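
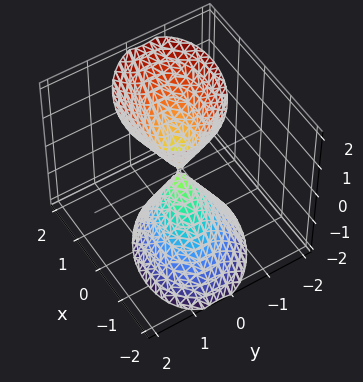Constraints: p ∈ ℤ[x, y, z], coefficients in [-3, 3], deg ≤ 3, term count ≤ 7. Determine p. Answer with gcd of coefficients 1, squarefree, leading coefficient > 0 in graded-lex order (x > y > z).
There are 2 components. Treating them together as one polynomial.
deg p = 2. The shape is more complex than any degree-1 surface.
Observable constraints: it meets the x-axis at x = 0 (among the integer gridlines); one y-axis crossing is at y = 0; it crosses the z-axis at the gridline z = 0.
Fitting integer coefficients to these (and the overall shape) gives p.

2*x^2 + x*y - x*z + 3*y^2 - z^2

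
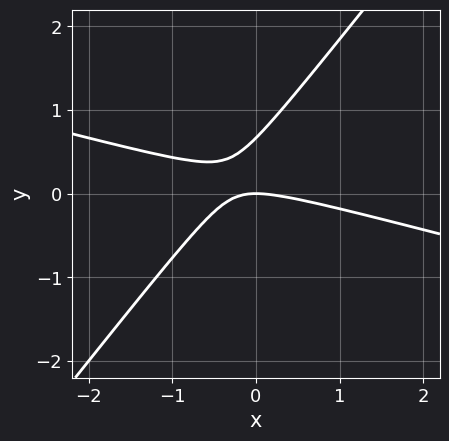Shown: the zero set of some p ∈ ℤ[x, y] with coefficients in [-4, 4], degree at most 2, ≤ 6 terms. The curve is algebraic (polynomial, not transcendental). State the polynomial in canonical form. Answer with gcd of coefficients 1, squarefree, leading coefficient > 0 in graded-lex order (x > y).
x^2 + 3*x*y - 3*y^2 + 2*y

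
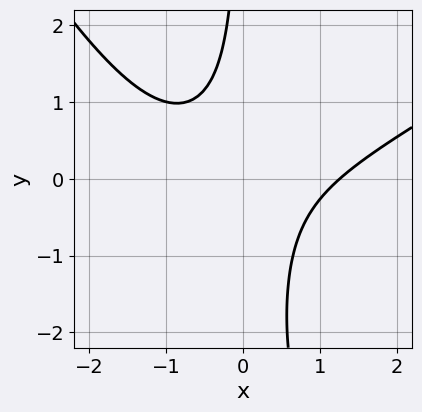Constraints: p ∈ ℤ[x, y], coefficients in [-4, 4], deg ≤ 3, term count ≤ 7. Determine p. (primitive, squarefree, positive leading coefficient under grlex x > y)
Degree: a generic line meets the curve in up to 3 points, so deg p = 3.
Reading off the gridlines: it misses every integer gridline on the y-axis.
Fitting integer coefficients to these (and the overall shape) gives p.

x^3 - x^2*y - x*y^2 - 3*x*y - 2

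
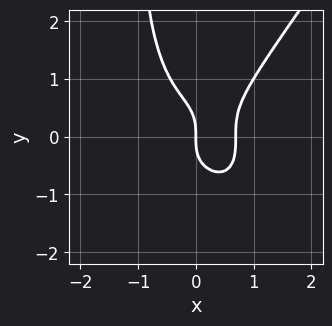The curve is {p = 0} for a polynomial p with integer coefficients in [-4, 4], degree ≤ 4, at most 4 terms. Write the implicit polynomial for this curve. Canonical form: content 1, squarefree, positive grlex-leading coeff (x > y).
3*x^4 - x*y^3 - y^3 - x

First, degree: the shape is more complex than any degree-3 curve, so deg p = 4.
Next, checking where it meets the axes: one x-axis crossing is at x = 0; it crosses the y-axis at the gridline y = 0.
Finally, assembling these constraints gives the stated polynomial.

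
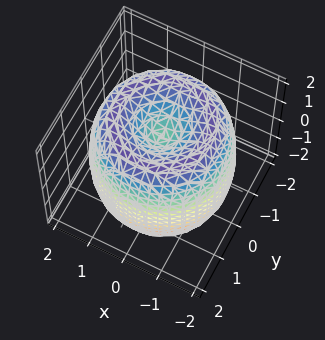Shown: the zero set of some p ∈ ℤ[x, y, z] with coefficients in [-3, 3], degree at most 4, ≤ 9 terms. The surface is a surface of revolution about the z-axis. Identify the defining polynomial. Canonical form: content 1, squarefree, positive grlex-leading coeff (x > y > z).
First, the degree is 4 — the shape is more complex than any degree-3 surface.
Next, by symmetry, every cross-section ⟂ z is a circle, so x, y appear only via x² + y².
Then, against the integer gridlines: the z-axis gridline crossings are at z ∈ {-1, 1}; a circular section at z = 0 has radius between 1 and 2.
Finally, putting this together gives p.

x^4 + 2*x^2*y^2 + y^4 - 3*x^2 - 3*y^2 + z^2 - 1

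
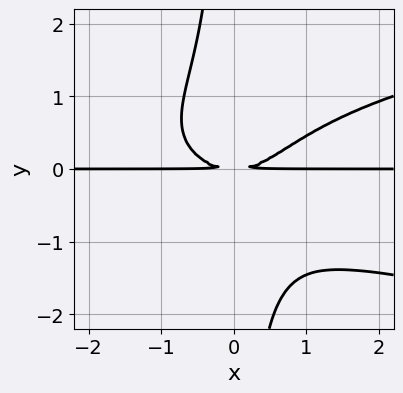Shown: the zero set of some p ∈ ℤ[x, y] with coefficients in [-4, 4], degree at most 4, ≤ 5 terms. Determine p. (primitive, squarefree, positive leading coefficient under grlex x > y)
1. Degree: no degree-3 curve has this shape, so deg p = 4.
2. Reading off the gridlines: every point of the x-axis in the box is on the curve.
3. Putting this together gives p.

3*x*y^3 - 2*x^2*y + 3*y^2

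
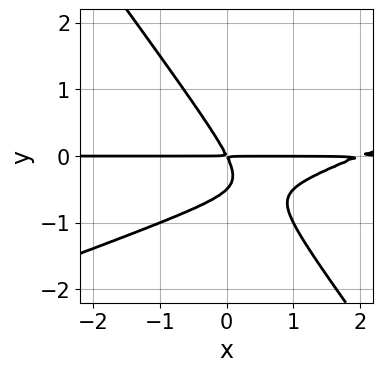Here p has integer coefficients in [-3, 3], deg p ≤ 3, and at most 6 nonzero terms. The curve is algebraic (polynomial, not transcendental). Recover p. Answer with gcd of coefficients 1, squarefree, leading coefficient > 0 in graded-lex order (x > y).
x^2*y - 2*x*y^2 - 2*y^3 - 2*x*y - y^2

deg p = 3.
Checking where it meets the axes: every point of the x-axis in the box is on the curve.
Assembling these constraints gives the stated polynomial.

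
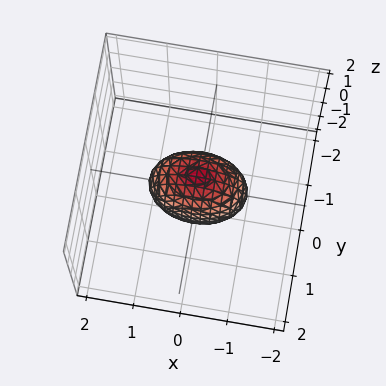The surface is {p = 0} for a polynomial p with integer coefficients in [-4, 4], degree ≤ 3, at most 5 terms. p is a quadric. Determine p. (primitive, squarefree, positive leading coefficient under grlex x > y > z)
x^2 + 2*y^2 + z^2 - 1

1. The degree is 2 — a closed, bounded, convex surface; a quadric.
2. Symmetries: it's symmetric under z → −z, forcing even powers of z; mirror symmetry x ↦ −x ⇒ only even powers of x; mirror symmetry y ↦ −y ⇒ only even powers of y.
3. From the axis intercepts and sections: the x-axis gridline crossings are at x ∈ {-1, 1}; among the integer gridlines, it crosses the z-axis at z ∈ {-1, 1}.
4. These observations pin down the coefficients.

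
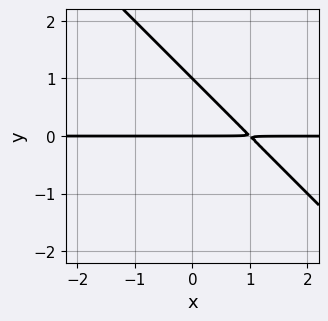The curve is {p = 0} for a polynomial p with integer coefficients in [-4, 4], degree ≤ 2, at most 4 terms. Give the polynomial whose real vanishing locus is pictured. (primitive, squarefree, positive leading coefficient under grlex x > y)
x*y + y^2 - y

(a) Degree: no degree-1 curve has this shape, so deg p = 2.
(b) Checking where it meets the axes: every point of the x-axis in the box is on the curve; the y-axis gridline crossings are at y ∈ {0, 1}.
(c) Assembling these constraints gives the stated polynomial.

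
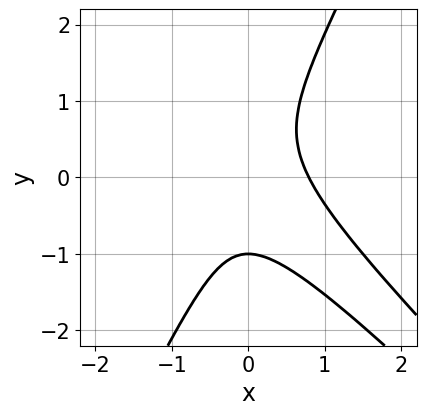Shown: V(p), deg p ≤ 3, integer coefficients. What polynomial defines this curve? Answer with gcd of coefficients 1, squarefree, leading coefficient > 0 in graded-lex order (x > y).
First, the degree is 3 — no degree-2 curve has this shape.
Then, reading off the gridlines: one y-axis crossing is at y = -1.
Finally, together with the visible shape, these determine p as stated.

2*x^3 + 3*x^2*y - y^3 - 1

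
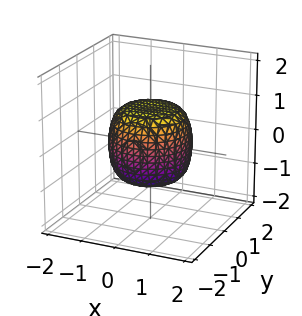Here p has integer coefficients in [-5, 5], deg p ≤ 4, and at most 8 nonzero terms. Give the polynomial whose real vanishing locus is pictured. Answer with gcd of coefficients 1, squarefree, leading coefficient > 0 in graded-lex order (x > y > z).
2*x^4 + 4*x^2*y^2 + 2*y^4 - x^2 - y^2 + 2*z^2 - 2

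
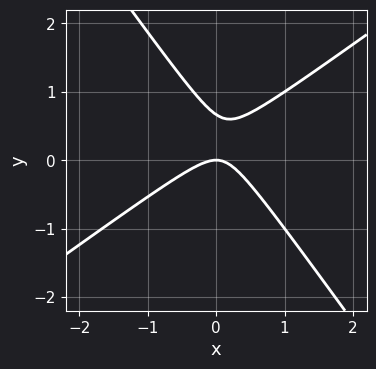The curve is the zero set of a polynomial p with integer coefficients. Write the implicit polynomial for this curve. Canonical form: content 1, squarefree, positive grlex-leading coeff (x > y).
3*x^2 - 2*x*y - 3*y^2 + 2*y

(a) The degree is 2 — no degree-1 curve has this shape.
(b) Observable constraints: it crosses the x-axis at the gridline x = 0; it meets the y-axis at y = 0 (among the integer gridlines).
(c) Solving for integer coefficients yields p as stated.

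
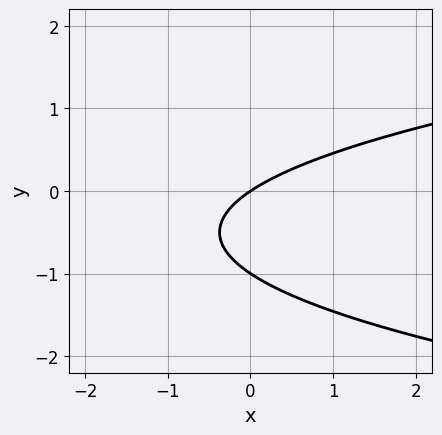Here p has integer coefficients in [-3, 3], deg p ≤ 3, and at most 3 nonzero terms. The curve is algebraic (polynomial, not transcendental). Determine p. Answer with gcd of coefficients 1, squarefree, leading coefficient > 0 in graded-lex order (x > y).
(a) The degree is 2 — a generic line meets the curve in up to 2 points.
(b) Checking where it meets the axes: it meets the x-axis at x = 0 (among the integer gridlines); the y-axis gridline crossings are at y ∈ {-1, 0}.
(c) Matching integer coefficients to the picture gives p.

3*y^2 - 2*x + 3*y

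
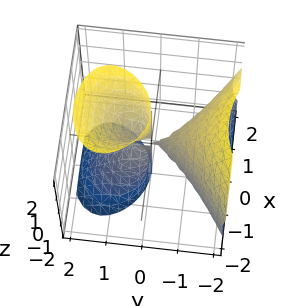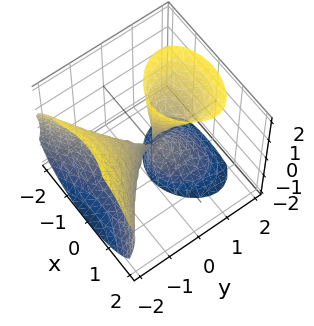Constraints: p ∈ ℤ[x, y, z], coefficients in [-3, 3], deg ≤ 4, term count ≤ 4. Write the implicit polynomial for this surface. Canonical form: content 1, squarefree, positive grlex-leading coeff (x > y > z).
y^3 - y*z^2 + 2*x^2

First, I count 3 distinct pieces. They look like related sheets of one shape, so recover p as a whole.
Then, degree: no degree-2 surface has this shape, so deg p = 3.
Next, against the integer gridlines: it crosses the y-axis at the gridline y = 0; one x-axis crossing is at x = 0.
Finally, assembling these constraints gives the stated polynomial. Check: (0, 0, -2) on the z-axis lies on the surface, and p(0, 0, -2) = 0. ✓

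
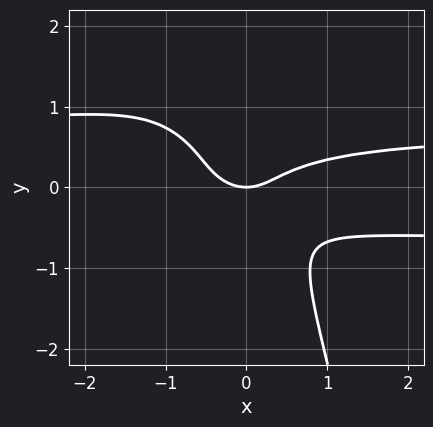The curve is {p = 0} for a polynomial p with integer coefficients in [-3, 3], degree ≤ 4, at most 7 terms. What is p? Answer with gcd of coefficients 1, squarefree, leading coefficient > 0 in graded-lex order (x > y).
deg p = 4. The shape is more complex than any degree-3 curve.
Checking where it meets the axes: it meets the x-axis at x = 0 (among the integer gridlines); one y-axis crossing is at y = 0.
Solving for integer coefficients yields p as stated.

2*x^2*y^2 + 3*x*y^2 + 2*y^3 - x^2 + y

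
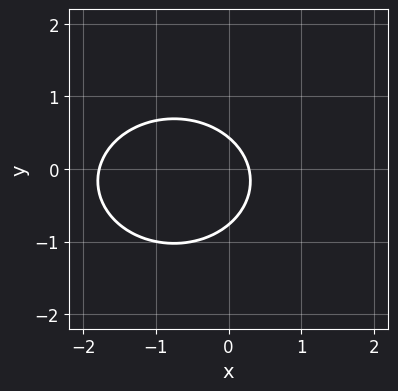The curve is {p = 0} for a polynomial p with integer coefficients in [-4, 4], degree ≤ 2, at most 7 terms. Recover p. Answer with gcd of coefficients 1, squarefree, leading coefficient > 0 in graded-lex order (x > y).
2*x^2 + 3*y^2 + 3*x + y - 1

First, degree: a generic line meets the curve in up to 2 points, so deg p = 2.
Finally, the integer polynomial consistent with all of this is the stated p.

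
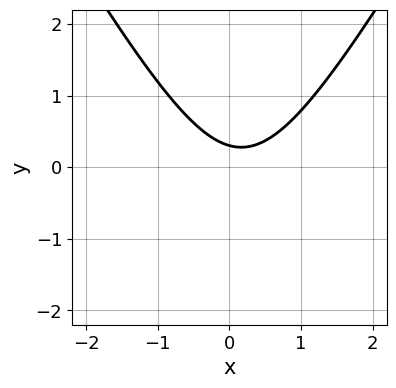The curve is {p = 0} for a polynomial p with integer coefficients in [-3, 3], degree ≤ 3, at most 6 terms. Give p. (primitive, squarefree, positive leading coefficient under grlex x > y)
3*x^2 - y^2 - x - 3*y + 1

The degree is 2 — a generic line meets the curve in up to 2 points.
Reading off the gridlines: the curve avoids every integer x-axis point in the box.
Matching integer coefficients to the picture gives p.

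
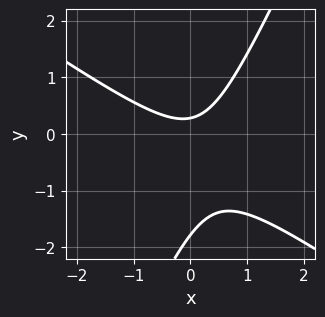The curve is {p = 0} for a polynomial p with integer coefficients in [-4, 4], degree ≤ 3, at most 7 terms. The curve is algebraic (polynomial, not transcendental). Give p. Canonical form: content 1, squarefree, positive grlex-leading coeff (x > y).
1. Degree: the shape is more complex than any degree-1 curve, so deg p = 2.
2. Reading off the gridlines: it misses every integer gridline on the x-axis.
3. Together with the visible shape, these determine p as stated.

3*x^2 + 3*x*y - 2*y^2 - 3*y + 1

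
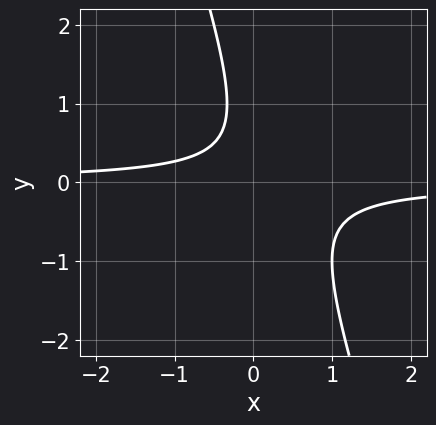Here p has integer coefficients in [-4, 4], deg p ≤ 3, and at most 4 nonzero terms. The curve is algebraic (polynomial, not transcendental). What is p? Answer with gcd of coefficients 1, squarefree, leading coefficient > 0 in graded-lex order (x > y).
3*x*y + y^2 - y + 1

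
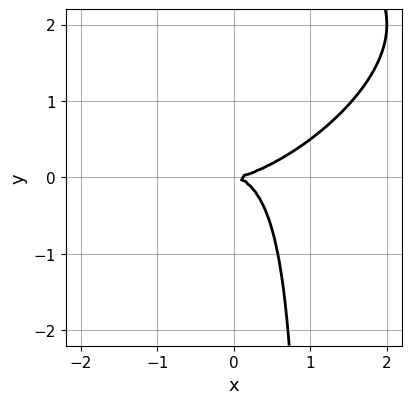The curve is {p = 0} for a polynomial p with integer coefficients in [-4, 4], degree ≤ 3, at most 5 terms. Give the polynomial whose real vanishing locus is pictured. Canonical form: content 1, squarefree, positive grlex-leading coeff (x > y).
The degree is 3 — a generic line meets the curve in up to 3 points.
Observable constraints: it meets the x-axis at x = 0 (among the integer gridlines); one y-axis crossing is at y = 0.
Together with the visible shape, these determine p as stated.

x^3 - 2*x^2*y + 2*x*y^2 - 2*y^2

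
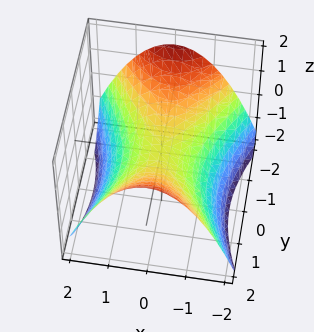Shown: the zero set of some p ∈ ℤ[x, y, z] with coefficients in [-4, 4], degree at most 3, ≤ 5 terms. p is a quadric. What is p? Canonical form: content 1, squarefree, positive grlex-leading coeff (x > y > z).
2*x^2 - y^2 + 3*z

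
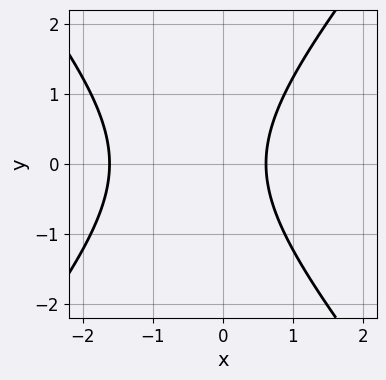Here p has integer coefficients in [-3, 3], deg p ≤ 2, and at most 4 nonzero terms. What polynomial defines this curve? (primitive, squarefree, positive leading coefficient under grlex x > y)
3*x^2 - 2*y^2 + 3*x - 3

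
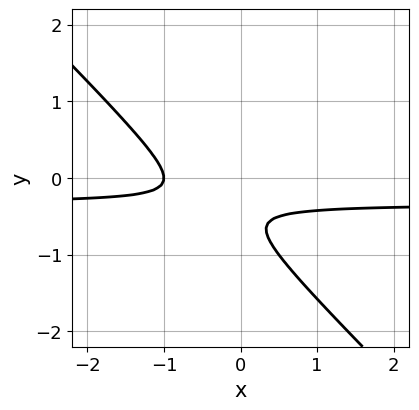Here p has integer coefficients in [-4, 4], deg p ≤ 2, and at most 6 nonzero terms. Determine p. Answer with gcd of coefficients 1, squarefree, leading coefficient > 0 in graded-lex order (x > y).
3*x*y + 3*y^2 + x + 3*y + 1

First, the degree is 2 — no degree-1 curve has this shape.
Then, observable constraints: it meets the x-axis at x = -1 (among the integer gridlines); it misses every integer gridline on the y-axis.
Finally, matching integer coefficients to the picture gives p.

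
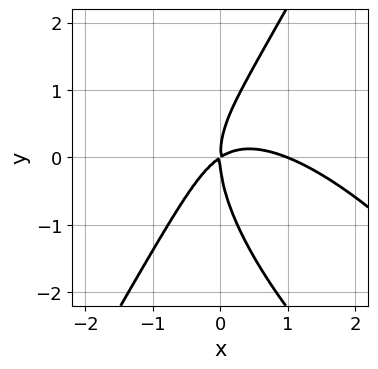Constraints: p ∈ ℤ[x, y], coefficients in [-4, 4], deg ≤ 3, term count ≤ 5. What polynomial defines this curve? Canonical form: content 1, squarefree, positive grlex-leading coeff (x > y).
2*x^3 + 2*x^2*y - y^3 - 2*x^2 + 3*x*y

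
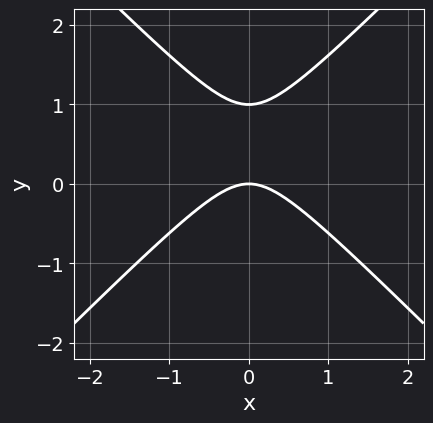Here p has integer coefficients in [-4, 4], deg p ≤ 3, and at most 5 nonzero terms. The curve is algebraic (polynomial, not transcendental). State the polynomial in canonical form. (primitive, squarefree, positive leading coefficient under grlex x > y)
x^2 - y^2 + y

deg p = 2. No degree-1 curve has this shape.
Symmetries: the x ↦ −x reflection is a symmetry, so x appears only in even powers.
Against the integer gridlines: the y-axis gridline crossings are at y ∈ {0, 1}; it meets the x-axis at x = 0 (among the integer gridlines).
Fitting integer coefficients to these (and the overall shape) gives p.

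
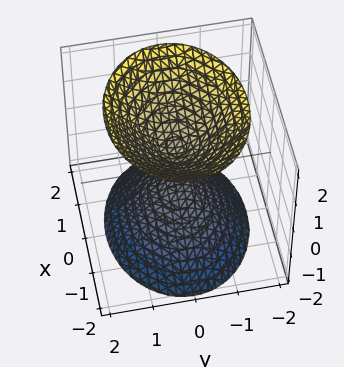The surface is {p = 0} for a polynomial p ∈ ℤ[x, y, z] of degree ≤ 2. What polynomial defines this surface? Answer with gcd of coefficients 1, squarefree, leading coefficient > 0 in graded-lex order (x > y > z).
2*x^2 + 3*y^2 - 2*z^2 + 1

The picture has 2 separate pieces.
deg p = 2.
Symmetries: mirror symmetry x ↦ −x ⇒ only even powers of x; mirror symmetry y ↦ −y ⇒ only even powers of y; it's symmetric under z → −z, forcing even powers of z.
Checking where it meets the axes: it misses every integer gridline on the y-axis; it misses every integer gridline on the x-axis.
Fitting integer coefficients to these (and the overall shape) gives p.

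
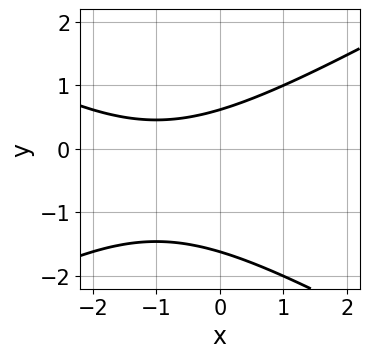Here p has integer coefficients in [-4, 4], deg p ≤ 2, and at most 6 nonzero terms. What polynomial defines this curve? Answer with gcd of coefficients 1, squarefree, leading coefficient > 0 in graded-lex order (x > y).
1. deg p = 2.
2. Checking where it meets the axes: no x-intercept at any integer in the box.
3. Solving for integer coefficients yields p as stated.

x^2 - 3*y^2 + 2*x - 3*y + 3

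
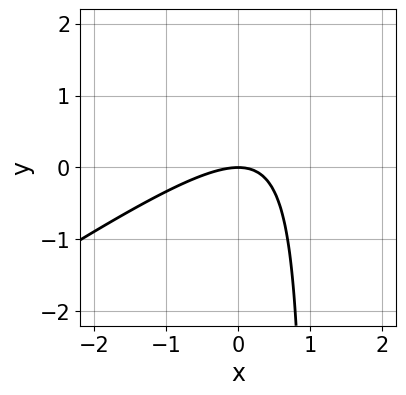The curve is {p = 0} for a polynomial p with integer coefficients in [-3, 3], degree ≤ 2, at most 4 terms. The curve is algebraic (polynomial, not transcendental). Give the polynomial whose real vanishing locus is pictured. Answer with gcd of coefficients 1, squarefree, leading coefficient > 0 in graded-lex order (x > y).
1. Degree: the shape is more complex than any degree-1 curve, so deg p = 2.
2. Checking where it meets the axes: it crosses the y-axis at the gridline y = 0; it crosses the x-axis at the gridline x = 0.
3. Solving for integer coefficients yields p as stated.

2*x^2 - 3*x*y + 3*y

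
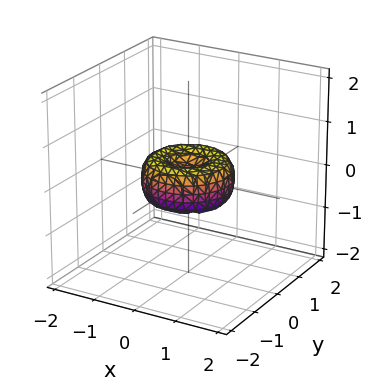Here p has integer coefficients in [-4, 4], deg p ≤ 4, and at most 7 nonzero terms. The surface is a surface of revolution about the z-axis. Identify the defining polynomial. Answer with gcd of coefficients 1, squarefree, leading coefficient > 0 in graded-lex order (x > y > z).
x^4 + 2*x^2*y^2 + y^4 - x^2 - y^2 + z^2

First, degree: the shape is more complex than any degree-3 surface, so deg p = 4.
Next, symmetry: the surface is invariant under rotation about z: p = q(x² + y², z).
Then, from the axis intercepts and sections: a circular section at z = 0 has radius exactly 1; the x-axis gridline crossings are at x ∈ {-1, 0, 1}.
Finally, putting this together gives p. Check: (0, -1, 0) on the y-axis lies on the surface, and p(0, -1, 0) = 0. ✓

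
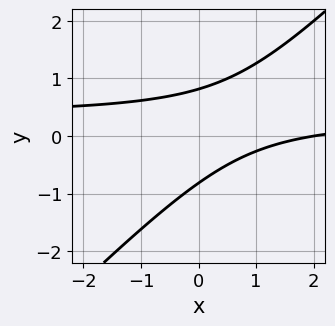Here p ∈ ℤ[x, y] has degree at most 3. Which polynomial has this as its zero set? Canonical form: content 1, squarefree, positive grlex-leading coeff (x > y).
The degree is 2 — a generic line meets the curve in up to 2 points.
Observable constraints: one x-axis crossing is at x = 2.
The integer polynomial consistent with all of this is the stated p.

3*x*y - 3*y^2 - x + 2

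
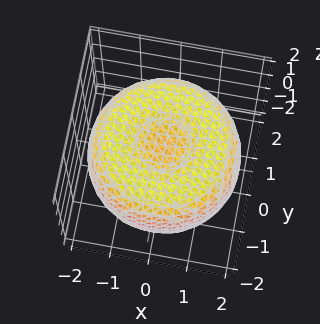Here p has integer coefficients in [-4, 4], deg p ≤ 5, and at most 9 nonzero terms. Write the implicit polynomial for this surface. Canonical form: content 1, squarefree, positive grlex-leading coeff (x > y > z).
(a) deg p = 4. The shape is more complex than any degree-3 surface.
(b) By symmetry, every cross-section ⟂ z is a circle, so x, y appear only via x² + y².
(c) Observable constraints: a circular section at z = -1 has radius between 0 and 1.
(d) Fitting integer coefficients to these (and the overall shape) gives p.

x^4 + 2*x^2*y^2 + y^4 - 3*x^2 - 3*y^2 + 3*z^2 - 2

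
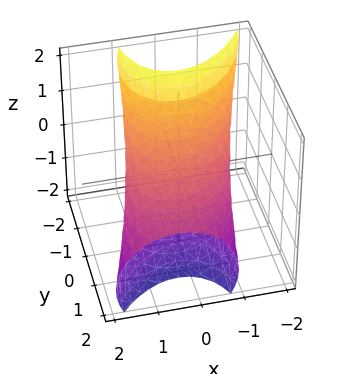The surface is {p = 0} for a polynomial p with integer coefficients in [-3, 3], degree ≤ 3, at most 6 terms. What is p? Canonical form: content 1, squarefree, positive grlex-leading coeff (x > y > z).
2*x^2 - x*y + y^2 + 3*y*z + 2*z^2 - 3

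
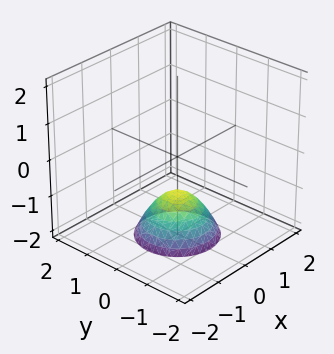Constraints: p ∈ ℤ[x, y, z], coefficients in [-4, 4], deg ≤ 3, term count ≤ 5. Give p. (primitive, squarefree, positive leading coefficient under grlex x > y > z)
x^2 + y^2 + z + 1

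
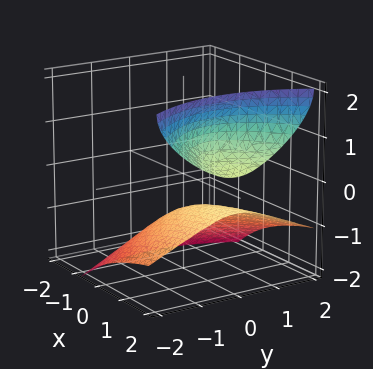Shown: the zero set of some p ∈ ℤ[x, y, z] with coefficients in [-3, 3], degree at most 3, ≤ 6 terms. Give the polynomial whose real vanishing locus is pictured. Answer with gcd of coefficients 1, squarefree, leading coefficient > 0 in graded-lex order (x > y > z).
There are 2 components.
The degree is 3 — no degree-2 surface has this shape.
Reading off the gridlines: the surface avoids every integer y-axis point in the box; no x-intercept at any integer in the box.
The integer polynomial consistent with all of this is the stated p.

3*x*z^2 - 2*z^3 - 2*y^2 - 1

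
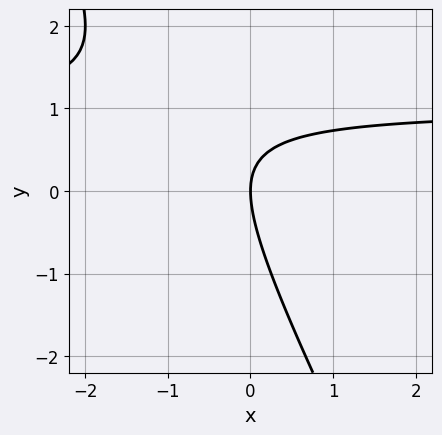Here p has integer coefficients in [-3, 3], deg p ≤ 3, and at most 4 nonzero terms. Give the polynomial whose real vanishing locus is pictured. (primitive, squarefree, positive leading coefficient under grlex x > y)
2*x*y + y^2 - 2*x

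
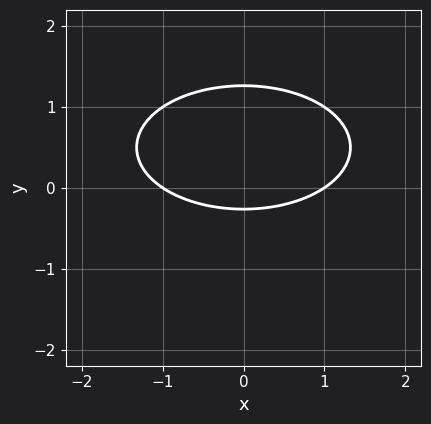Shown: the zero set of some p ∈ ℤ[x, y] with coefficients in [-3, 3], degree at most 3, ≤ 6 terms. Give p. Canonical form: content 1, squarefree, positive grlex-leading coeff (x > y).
Degree: a generic line meets the curve in up to 2 points, so deg p = 2.
Symmetries: the x ↦ −x reflection is a symmetry, so x appears only in even powers.
Checking where it meets the axes: the x-axis gridline crossings are at x ∈ {-1, 1}.
Fitting integer coefficients to these (and the overall shape) gives p.

x^2 + 3*y^2 - 3*y - 1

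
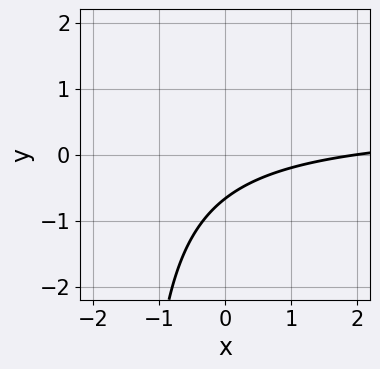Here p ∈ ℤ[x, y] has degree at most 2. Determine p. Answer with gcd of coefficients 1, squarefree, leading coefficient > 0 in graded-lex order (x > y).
2*x*y - x + 3*y + 2

The degree is 2 — no degree-1 curve has this shape.
From the visible intercepts: it crosses the x-axis at the gridline x = 2.
These observations pin down the coefficients.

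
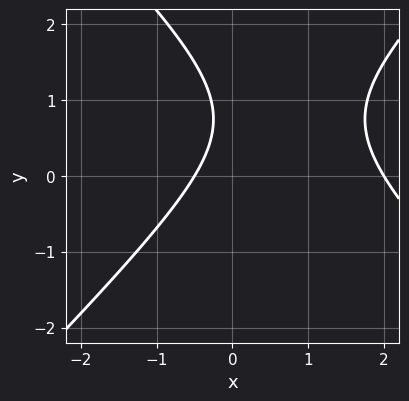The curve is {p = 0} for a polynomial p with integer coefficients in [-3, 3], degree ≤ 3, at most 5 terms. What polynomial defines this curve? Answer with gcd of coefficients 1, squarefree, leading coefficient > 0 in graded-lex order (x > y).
2*x^2 - 2*y^2 - 3*x + 3*y - 2

(a) deg p = 2. The shape is more complex than any degree-1 curve.
(b) Reading off the gridlines: it crosses the x-axis at the gridline x = 2; no y-intercept at any integer in the box.
(c) Putting this together gives p.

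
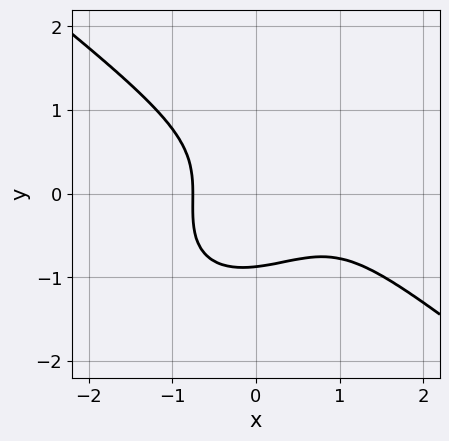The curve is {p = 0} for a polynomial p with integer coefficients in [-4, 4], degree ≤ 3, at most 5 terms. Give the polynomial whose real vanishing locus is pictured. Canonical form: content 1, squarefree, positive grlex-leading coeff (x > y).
(a) deg p = 3. The shape is more complex than any degree-2 curve.
(b) The integer polynomial consistent with all of this is the stated p.

2*x^3 - x*y^2 + 3*y^3 - 2*x^2 + 2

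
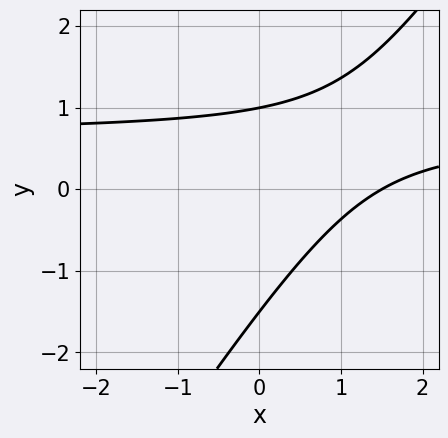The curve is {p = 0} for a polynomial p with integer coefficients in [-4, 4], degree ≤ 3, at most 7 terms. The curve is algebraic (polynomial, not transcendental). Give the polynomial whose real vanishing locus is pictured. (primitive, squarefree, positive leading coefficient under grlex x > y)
1. The degree is 2 — the shape is more complex than any degree-1 curve.
2. From the axis intercepts and sections: one y-axis crossing is at y = 1.
3. These observations pin down the coefficients.

3*x*y - 2*y^2 - 2*x - y + 3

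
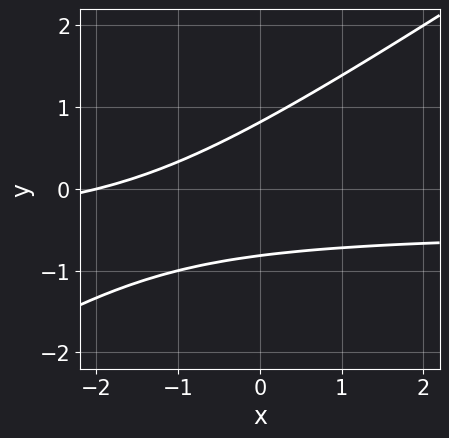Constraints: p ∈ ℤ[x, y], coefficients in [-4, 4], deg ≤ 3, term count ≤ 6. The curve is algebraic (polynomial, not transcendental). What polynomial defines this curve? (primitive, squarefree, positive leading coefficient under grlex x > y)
First, degree: a generic line meets the curve in up to 2 points, so deg p = 2.
Next, reading off the gridlines: it crosses the x-axis at the gridline x = -2.
Finally, fitting integer coefficients to these (and the overall shape) gives p.

2*x*y - 3*y^2 + x + 2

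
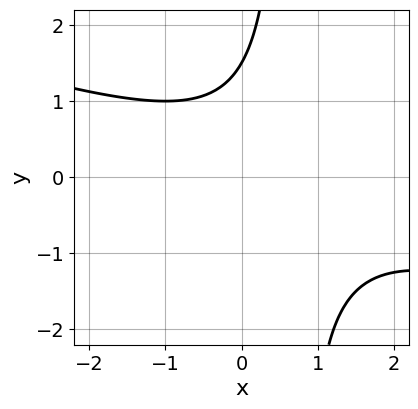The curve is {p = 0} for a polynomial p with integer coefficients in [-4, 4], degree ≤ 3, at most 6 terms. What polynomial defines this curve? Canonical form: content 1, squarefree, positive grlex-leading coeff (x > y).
1. The degree is 2 — no degree-1 curve has this shape.
2. Checking where it meets the axes: no x-intercept at any integer in the box.
3. Matching integer coefficients to the picture gives p.

x^2 + 3*x*y - x - 2*y + 3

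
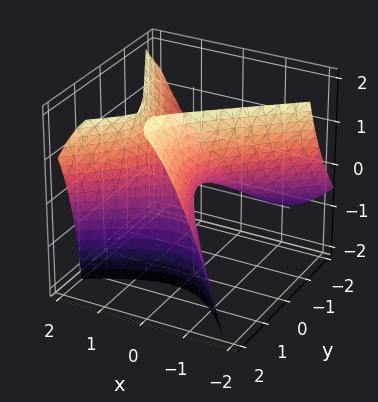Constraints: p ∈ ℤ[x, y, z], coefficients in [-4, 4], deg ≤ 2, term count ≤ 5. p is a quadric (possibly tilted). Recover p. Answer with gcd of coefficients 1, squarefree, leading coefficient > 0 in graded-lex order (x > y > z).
(a) Degree: a generic line meets the surface in up to 2 points, so deg p = 2.
(b) From the visible intercepts: one z-axis crossing is at z = 0; one y-axis crossing is at y = 0; it meets the x-axis at x = 0 (among the integer gridlines).
(c) Fitting integer coefficients to these (and the overall shape) gives p.

3*x^2 - 2*x*y - 2*y^2 + 3*y*z - 2*z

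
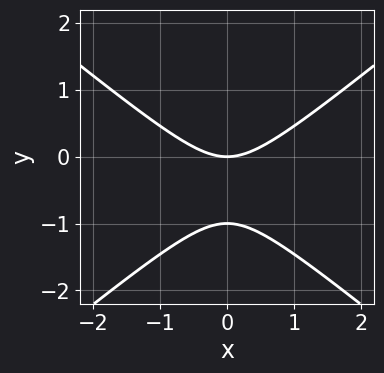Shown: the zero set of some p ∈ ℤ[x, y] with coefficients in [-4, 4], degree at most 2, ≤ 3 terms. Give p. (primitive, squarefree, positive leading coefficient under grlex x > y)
First, the degree is 2 — no degree-1 curve has this shape.
Next, symmetries: mirror symmetry x ↦ −x ⇒ only even powers of x.
Then, from the axis intercepts and sections: among the integer gridlines, it crosses the y-axis at y ∈ {-1, 0}; it meets the x-axis at x = 0 (among the integer gridlines).
Finally, assembling these constraints gives the stated polynomial.

2*x^2 - 3*y^2 - 3*y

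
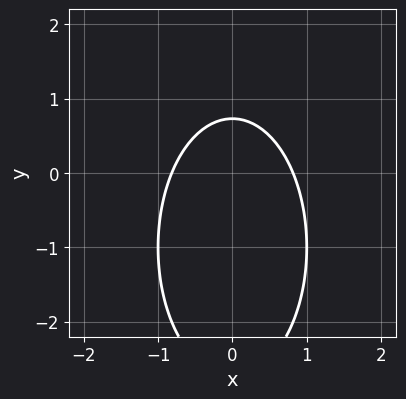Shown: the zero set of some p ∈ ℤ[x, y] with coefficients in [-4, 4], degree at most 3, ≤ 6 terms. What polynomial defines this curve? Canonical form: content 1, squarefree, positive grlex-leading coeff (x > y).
3*x^2 + y^2 + 2*y - 2

1. Degree: a generic line meets the curve in up to 2 points, so deg p = 2.
2. Symmetries: it's symmetric under x → −x, forcing even powers of x.
3. Together with the visible shape, these determine p as stated.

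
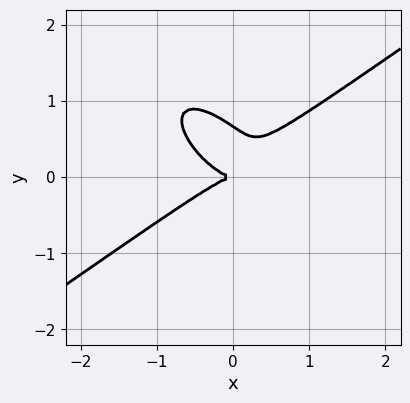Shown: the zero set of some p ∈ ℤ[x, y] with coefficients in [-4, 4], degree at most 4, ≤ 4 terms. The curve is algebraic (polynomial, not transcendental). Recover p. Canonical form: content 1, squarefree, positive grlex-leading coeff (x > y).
(a) The degree is 3 — the shape is more complex than any degree-2 curve.
(b) Against the integer gridlines: one y-axis crossing is at y = 0; it crosses the x-axis at the gridline x = 0.
(c) The integer polynomial consistent with all of this is the stated p.

2*x^3 - 2*x*y^2 - 3*y^3 + 2*y^2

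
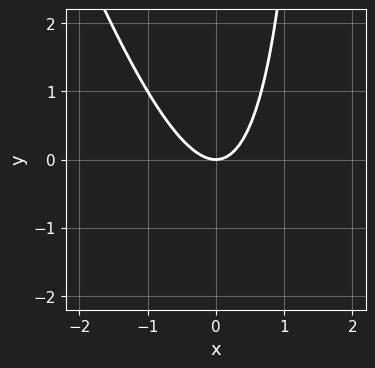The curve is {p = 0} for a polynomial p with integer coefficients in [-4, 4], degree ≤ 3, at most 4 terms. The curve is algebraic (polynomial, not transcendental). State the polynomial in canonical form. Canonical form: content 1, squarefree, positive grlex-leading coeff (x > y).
3*x^2 + x*y - 2*y

1. Degree: the shape is more complex than any degree-1 curve, so deg p = 2.
2. From the axis intercepts and sections: one y-axis crossing is at y = 0; one x-axis crossing is at x = 0.
3. Together with the visible shape, these determine p as stated.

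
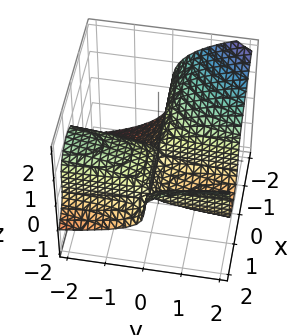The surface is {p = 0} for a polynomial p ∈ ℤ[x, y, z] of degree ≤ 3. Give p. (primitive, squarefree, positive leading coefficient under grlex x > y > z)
First, deg p = 3. No degree-2 surface has this shape.
Then, against the integer gridlines: it crosses the z-axis at the gridline z = 0; every point of the y-axis in the box is on the surface; the visible x-axis segment lies entirely on the surface.
Finally, these observations pin down the coefficients.

2*x^2*y - 3*z^3 - 3*x*y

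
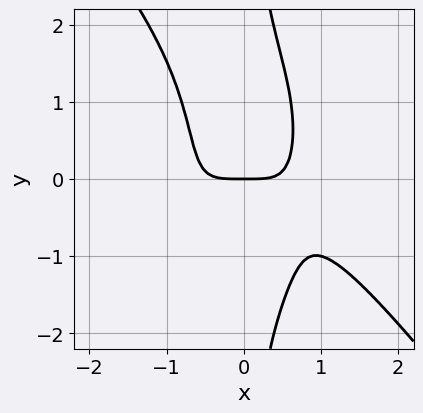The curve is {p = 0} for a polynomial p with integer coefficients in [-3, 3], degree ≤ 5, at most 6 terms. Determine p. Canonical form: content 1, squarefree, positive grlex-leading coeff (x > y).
1. The degree is 4 — a generic line meets the curve in up to 4 points.
2. Against the integer gridlines: one y-axis crossing is at y = 0; it meets the x-axis at x = 0 (among the integer gridlines).
3. Together with the visible shape, these determine p as stated.

2*x^4 + x*y^3 + 3*x^2*y - 2*y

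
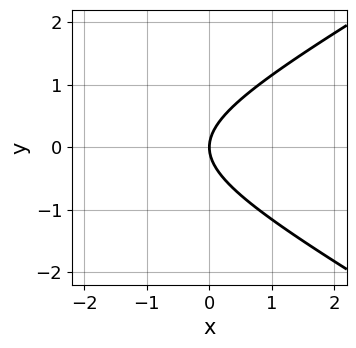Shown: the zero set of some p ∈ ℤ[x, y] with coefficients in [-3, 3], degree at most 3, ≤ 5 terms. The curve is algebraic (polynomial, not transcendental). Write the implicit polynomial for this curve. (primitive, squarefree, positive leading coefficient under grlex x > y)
x^2 - 3*y^2 + 3*x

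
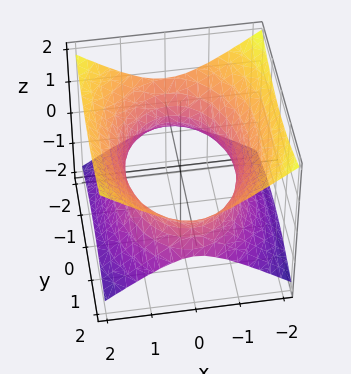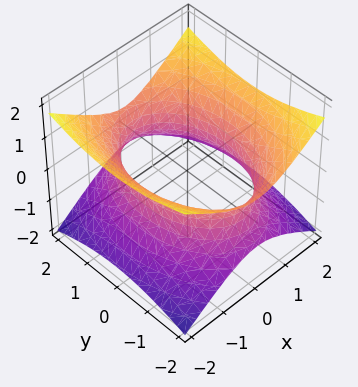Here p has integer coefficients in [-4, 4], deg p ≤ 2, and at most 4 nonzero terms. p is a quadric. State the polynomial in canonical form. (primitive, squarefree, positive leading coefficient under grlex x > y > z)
2*x^2 + y^2 - 3*z^2 - 3

First, deg p = 2. An hourglass — one-sheet hyperboloid; a quadric.
Next, symmetries: the z ↦ −z reflection is a symmetry, so z appears only in even powers; mirror symmetry y ↦ −y ⇒ only even powers of y; it's symmetric under x → −x, forcing even powers of x.
Next, against the integer gridlines: the surface avoids every integer z-axis point in the box.
Finally, putting this together gives p.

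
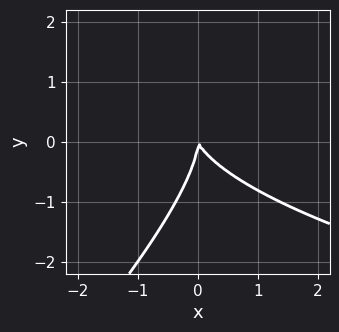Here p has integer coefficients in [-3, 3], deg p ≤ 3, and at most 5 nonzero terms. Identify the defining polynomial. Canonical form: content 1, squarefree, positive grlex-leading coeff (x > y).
x*y^2 - y^3 - 2*x^2 - x*y

(a) Degree: a generic line meets the curve in up to 3 points, so deg p = 3.
(b) From the axis intercepts and sections: it meets the y-axis at y = 0 (among the integer gridlines); one x-axis crossing is at x = 0.
(c) Assembling these constraints gives the stated polynomial.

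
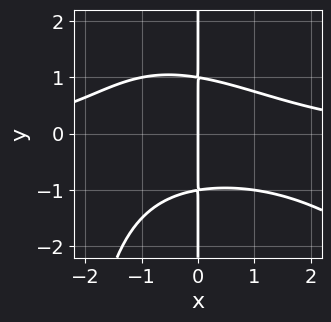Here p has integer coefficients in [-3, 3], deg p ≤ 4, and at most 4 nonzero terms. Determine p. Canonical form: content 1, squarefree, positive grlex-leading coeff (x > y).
x^3*y + x^2*y^2 + 3*x*y^2 - 3*x

deg p = 4. No degree-3 curve has this shape.
Checking where it meets the axes: one x-axis crossing is at x = 0; every point of the y-axis in the box is on the curve.
Solving for integer coefficients yields p as stated.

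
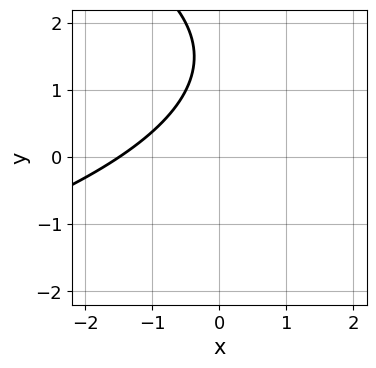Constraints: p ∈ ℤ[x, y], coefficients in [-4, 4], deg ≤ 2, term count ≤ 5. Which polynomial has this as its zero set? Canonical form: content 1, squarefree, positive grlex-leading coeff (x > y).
y^2 + 2*x - 3*y + 3

1. Degree: no degree-1 curve has this shape, so deg p = 2.
2. Against the integer gridlines: it misses every integer gridline on the y-axis.
3. Putting this together gives p.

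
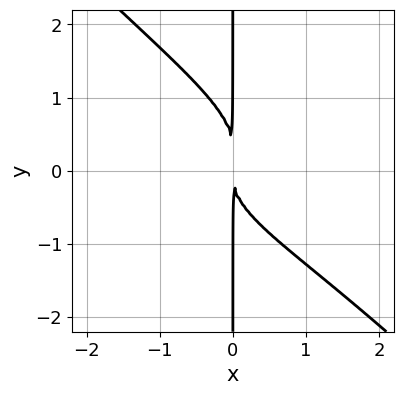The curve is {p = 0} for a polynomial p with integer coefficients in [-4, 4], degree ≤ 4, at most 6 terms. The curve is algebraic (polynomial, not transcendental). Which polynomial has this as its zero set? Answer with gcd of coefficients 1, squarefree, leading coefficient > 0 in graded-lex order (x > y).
First, the degree is 4 — the shape is more complex than any degree-3 curve.
Next, against the integer gridlines: every point of the y-axis in the box is on the curve.
Finally, fitting integer coefficients to these (and the overall shape) gives p.

3*x^2*y^2 + 3*x*y^3 - x*y^2 + 3*x^2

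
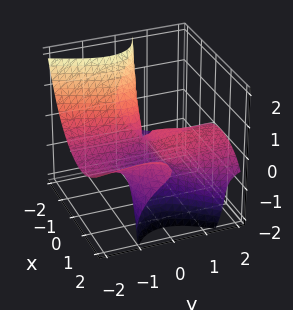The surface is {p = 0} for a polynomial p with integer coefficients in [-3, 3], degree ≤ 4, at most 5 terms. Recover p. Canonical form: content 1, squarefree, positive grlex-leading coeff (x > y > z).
deg p = 3. A generic line meets the surface in up to 3 points.
Reading off the gridlines: the visible x-axis segment lies entirely on the surface; it crosses the z-axis at the gridline z = 0; every point of the y-axis in the box is on the surface.
Fitting integer coefficients to these (and the overall shape) gives p.

2*x^2*y + 3*x*z^2 + 3*y^2*z + 2*z^3 - 3*x*y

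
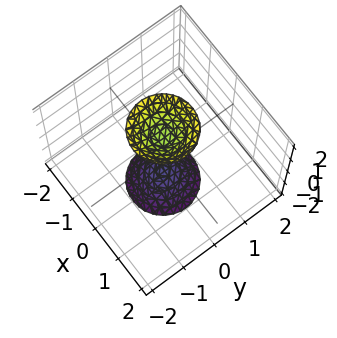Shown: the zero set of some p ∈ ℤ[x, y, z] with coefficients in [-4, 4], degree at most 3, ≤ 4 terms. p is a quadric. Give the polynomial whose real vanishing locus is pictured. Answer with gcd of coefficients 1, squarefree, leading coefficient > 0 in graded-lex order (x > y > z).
3*x^2 + 3*y^2 - z^2 + 2

There are 2 components.
The degree is 2 — two sheets facing apart; a quadric.
Symmetries: it's symmetric under z → −z, forcing even powers of z; rotational symmetry about the z-axis ⇒ p depends on x, y only through x² + y².
Reading off the gridlines: no y-intercept at any integer in the box; no x-intercept at any integer in the box; a circular section at z = 2 has radius between 0 and 1.
Putting this together gives p.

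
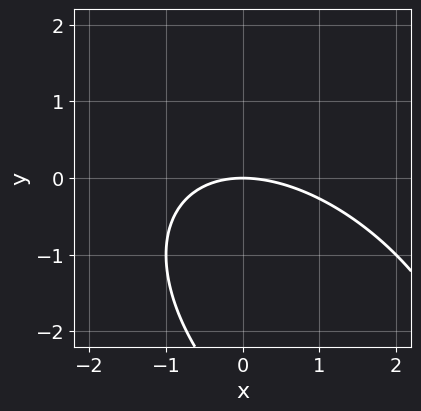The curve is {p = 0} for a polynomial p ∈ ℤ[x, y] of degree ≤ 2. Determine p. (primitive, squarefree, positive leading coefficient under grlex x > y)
x^2 + x*y + y^2 + 3*y

Degree: a generic line meets the curve in up to 2 points, so deg p = 2.
From the visible intercepts: it meets the y-axis at y = 0 (among the integer gridlines); it crosses the x-axis at the gridline x = 0.
Fitting integer coefficients to these (and the overall shape) gives p.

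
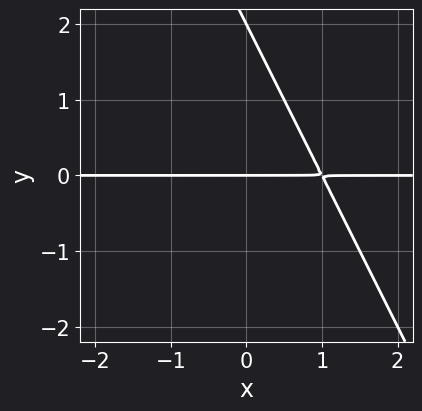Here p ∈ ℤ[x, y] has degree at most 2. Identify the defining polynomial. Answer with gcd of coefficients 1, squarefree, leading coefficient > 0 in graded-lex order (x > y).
(a) deg p = 2.
(b) From the visible intercepts: among the integer gridlines, it crosses the y-axis at y ∈ {0, 2}; every point of the x-axis in the box is on the curve.
(c) Matching integer coefficients to the picture gives p.

2*x*y + y^2 - 2*y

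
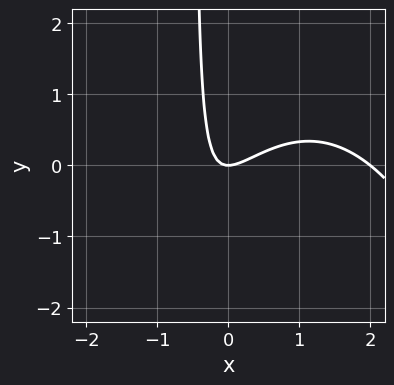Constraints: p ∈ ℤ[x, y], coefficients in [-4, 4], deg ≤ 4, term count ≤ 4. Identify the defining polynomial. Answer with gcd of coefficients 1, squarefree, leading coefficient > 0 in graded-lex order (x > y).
(a) Degree: no degree-2 curve has this shape, so deg p = 3.
(b) Reading off the gridlines: among the integer gridlines, it crosses the x-axis at x ∈ {0, 2}; it meets the y-axis at y = 0 (among the integer gridlines).
(c) Fitting integer coefficients to these (and the overall shape) gives p.

x^3 - 2*x^2 + 2*x*y + y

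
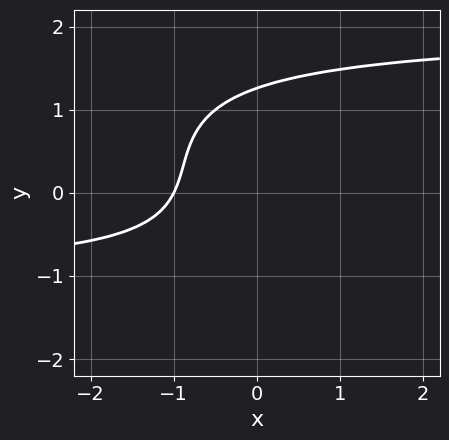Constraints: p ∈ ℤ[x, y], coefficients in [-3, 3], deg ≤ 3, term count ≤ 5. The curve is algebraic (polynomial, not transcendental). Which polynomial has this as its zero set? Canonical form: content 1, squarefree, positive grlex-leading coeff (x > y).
x*y^2 + y^3 - x*y - 2*x - 2

1. The degree is 3 — a generic line meets the curve in up to 3 points.
2. Checking where it meets the axes: it meets the x-axis at x = -1 (among the integer gridlines).
3. Solving for integer coefficients yields p as stated.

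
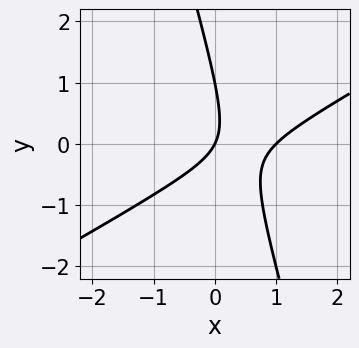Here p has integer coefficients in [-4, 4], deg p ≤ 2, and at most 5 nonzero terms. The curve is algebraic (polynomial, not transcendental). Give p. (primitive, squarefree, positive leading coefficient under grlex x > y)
The degree is 2 — no degree-1 curve has this shape.
From the axis intercepts and sections: among the integer gridlines, it crosses the y-axis at y ∈ {0, 1}; the x-axis gridline crossings are at x ∈ {0, 1}.
Solving for integer coefficients yields p as stated.

2*x^2 - 3*x*y - y^2 - 2*x + y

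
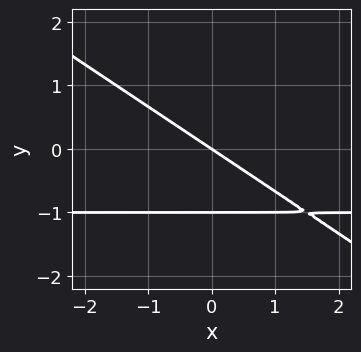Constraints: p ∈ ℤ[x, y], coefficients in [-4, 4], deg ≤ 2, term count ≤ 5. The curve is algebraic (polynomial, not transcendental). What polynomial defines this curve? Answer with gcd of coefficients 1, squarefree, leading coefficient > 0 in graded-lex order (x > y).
2*x*y + 3*y^2 + 2*x + 3*y

(a) deg p = 2. No degree-1 curve has this shape.
(b) Reading off the gridlines: the y-axis gridline crossings are at y ∈ {-1, 0}; it crosses the x-axis at the gridline x = 0.
(c) Matching integer coefficients to the picture gives p.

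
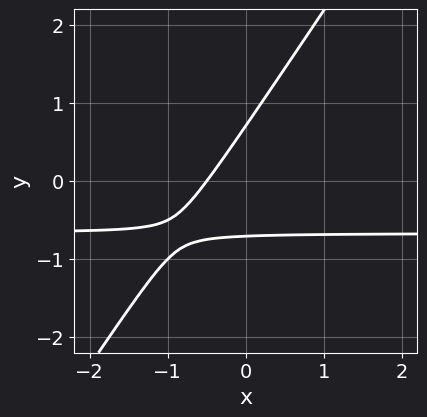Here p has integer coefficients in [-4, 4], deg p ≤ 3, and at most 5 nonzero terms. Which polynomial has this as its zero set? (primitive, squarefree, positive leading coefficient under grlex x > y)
3*x*y - 2*y^2 + 2*x + 1

(a) The degree is 2 — no degree-1 curve has this shape.
(b) Matching integer coefficients to the picture gives p.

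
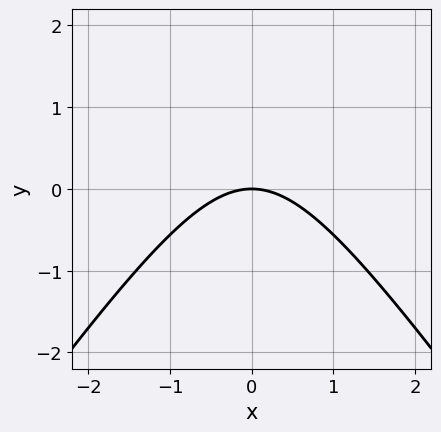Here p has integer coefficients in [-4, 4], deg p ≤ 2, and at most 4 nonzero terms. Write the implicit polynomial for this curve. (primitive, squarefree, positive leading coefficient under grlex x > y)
deg p = 2. No degree-1 curve has this shape.
Symmetries: it's symmetric under x → −x, forcing even powers of x.
Checking where it meets the axes: it meets the x-axis at x = 0 (among the integer gridlines); it crosses the y-axis at the gridline y = 0.
Putting this together gives p.

2*x^2 - y^2 + 3*y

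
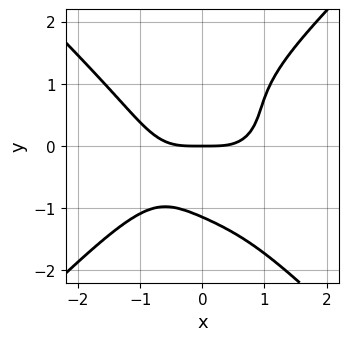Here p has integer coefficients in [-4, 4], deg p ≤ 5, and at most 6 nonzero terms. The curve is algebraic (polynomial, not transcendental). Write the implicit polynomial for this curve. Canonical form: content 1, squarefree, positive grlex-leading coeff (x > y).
2*x^4 - 2*y^4 - x^2*y + 3*x*y^2 - 3*y

deg p = 4. No degree-3 curve has this shape.
Against the integer gridlines: it crosses the y-axis at the gridline y = 0; it crosses the x-axis at the gridline x = 0.
Solving for integer coefficients yields p as stated.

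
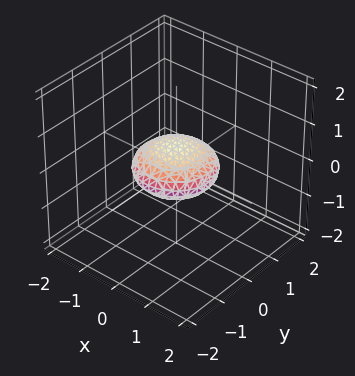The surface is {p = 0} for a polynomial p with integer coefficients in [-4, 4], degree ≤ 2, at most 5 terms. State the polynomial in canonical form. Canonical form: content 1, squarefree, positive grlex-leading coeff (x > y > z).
(a) deg p = 2.
(b) Symmetries: the z ↦ −z reflection is a symmetry, so z appears only in even powers; the surface is invariant under rotation about z: p = q(x² + y², z).
(c) Checking where it meets the axes: the x-axis gridline crossings are at x ∈ {-1, 1}; a circular section at z = 0 has radius exactly 1; the y-axis gridline crossings are at y ∈ {-1, 1}.
(d) Together with the visible shape, these determine p as stated.

x^2 + y^2 + 3*z^2 - 1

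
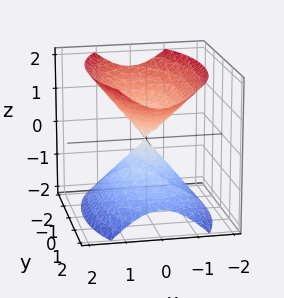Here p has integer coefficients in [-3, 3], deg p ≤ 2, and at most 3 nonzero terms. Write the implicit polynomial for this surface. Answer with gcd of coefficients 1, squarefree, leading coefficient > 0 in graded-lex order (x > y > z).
I count 2 distinct pieces. Treating them together as one polynomial.
deg p = 2. A double cone through the origin; a quadric.
Symmetries: it's symmetric under x → −x, forcing even powers of x; the z ↦ −z reflection is a symmetry, so z appears only in even powers; mirror symmetry y ↦ −y ⇒ only even powers of y.
Reading off the gridlines: one y-axis crossing is at y = 0; it crosses the x-axis at the gridline x = 0; one z-axis crossing is at z = 0.
Matching integer coefficients to the picture gives p.

3*x^2 + y^2 - 2*z^2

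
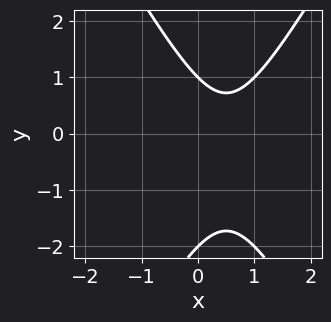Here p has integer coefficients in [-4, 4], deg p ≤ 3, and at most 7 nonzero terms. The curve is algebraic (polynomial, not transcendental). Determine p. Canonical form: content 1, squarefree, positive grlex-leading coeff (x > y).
3*x^2 - y^2 - 3*x - y + 2

(a) deg p = 2.
(b) Against the integer gridlines: it misses every integer gridline on the x-axis; the y-axis gridline crossings are at y ∈ {-2, 1}.
(c) The integer polynomial consistent with all of this is the stated p.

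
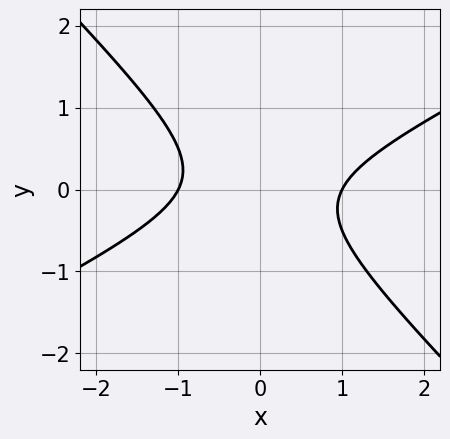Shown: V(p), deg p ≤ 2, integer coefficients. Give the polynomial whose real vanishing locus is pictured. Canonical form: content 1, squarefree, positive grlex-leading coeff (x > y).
x^2 - x*y - 2*y^2 - 1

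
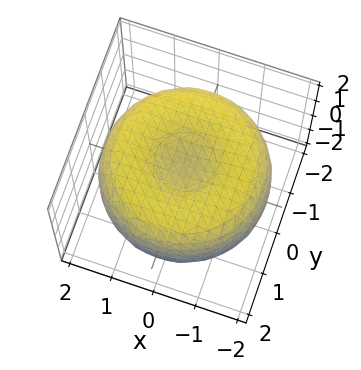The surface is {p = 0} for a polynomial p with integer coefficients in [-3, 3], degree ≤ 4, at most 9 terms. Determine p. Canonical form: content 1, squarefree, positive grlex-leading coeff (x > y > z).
(a) deg p = 4.
(b) Symmetries: every cross-section ⟂ z is a circle, so x, y appear only via x² + y².
(c) Checking where it meets the axes: a circular section at z = 1 has radius between 0 and 1.
(d) Solving for integer coefficients yields p as stated.

x^4 + 2*x^2*y^2 + y^4 - 3*x^2 - 3*y^2 + 3*z^2 - 2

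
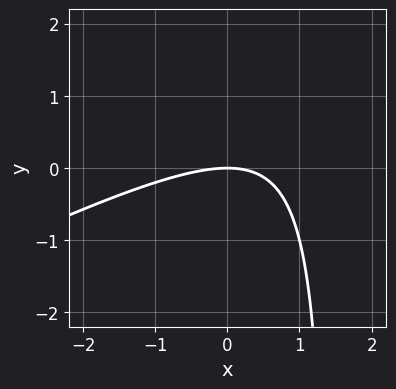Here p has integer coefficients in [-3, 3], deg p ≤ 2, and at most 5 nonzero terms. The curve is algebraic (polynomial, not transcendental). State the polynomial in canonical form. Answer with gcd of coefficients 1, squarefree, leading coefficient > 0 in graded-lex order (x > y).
First, deg p = 2. A generic line meets the curve in up to 2 points.
Next, from the axis intercepts and sections: it crosses the y-axis at the gridline y = 0; it meets the x-axis at x = 0 (among the integer gridlines).
Finally, fitting integer coefficients to these (and the overall shape) gives p.

x^2 - 2*x*y + 3*y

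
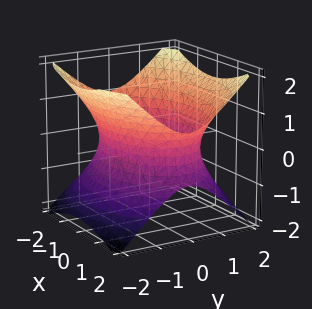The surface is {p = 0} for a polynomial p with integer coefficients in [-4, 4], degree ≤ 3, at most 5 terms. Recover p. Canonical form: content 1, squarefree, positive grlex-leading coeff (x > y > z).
x^2 + 2*y^2 - 2*z^2 - 3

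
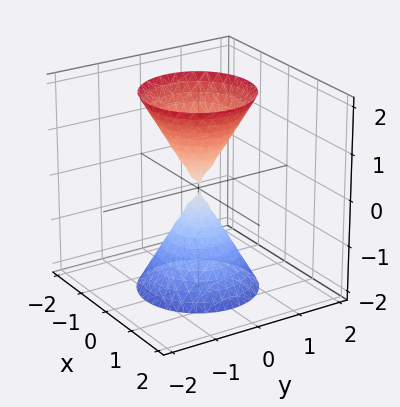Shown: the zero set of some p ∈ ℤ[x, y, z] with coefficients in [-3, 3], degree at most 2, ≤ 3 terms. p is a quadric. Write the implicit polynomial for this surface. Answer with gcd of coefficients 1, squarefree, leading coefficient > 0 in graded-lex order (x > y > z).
3*x^2 + 3*y^2 - z^2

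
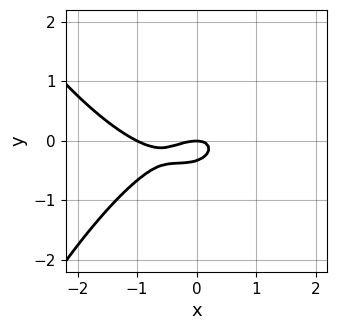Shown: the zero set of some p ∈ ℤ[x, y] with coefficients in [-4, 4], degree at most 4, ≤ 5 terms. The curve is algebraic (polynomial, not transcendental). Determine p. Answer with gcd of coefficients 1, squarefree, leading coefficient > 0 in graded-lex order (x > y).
x^3 + x^2 - x*y + 3*y^2 + y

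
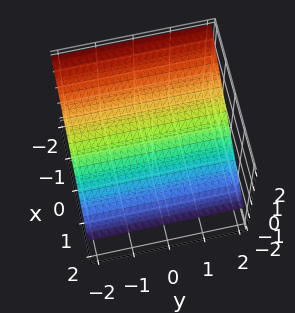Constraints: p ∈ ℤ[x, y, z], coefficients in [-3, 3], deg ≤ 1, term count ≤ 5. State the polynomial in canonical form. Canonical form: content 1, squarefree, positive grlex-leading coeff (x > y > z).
The degree is 1 — the surface is flat (a plane).
Against the integer gridlines: no y-intercept at any integer in the box; it meets the x-axis at x = 1 (among the integer gridlines).
Putting this together gives p.

2*x + 3*z - 2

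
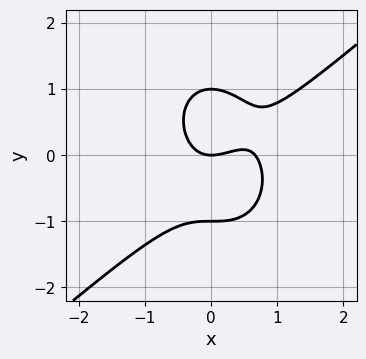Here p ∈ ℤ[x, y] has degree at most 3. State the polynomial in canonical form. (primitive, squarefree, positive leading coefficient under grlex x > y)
3*x^3 - 2*x^2*y - 2*y^3 - 2*x^2 + 2*y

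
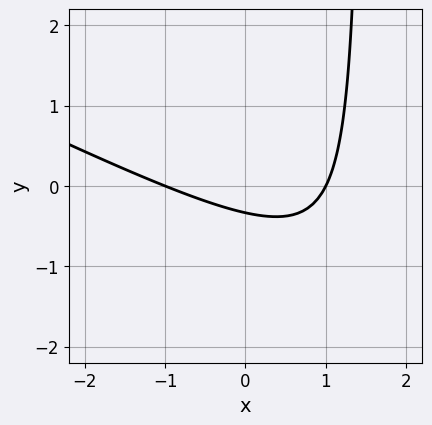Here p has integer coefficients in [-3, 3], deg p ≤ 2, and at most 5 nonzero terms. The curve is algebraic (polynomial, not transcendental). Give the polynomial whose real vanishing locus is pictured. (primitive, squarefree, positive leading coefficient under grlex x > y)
x^2 + 2*x*y - 3*y - 1

(a) The degree is 2 — the shape is more complex than any degree-1 curve.
(b) Checking where it meets the axes: the x-axis gridline crossings are at x ∈ {-1, 1}.
(c) Together with the visible shape, these determine p as stated.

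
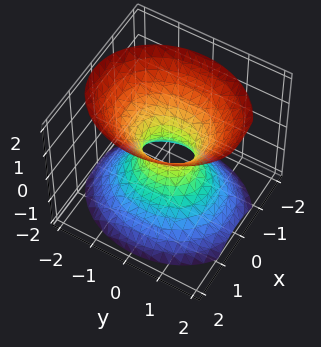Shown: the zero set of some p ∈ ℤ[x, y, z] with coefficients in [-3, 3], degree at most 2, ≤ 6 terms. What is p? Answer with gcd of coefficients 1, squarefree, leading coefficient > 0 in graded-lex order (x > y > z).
3*x^2 + 2*y^2 - 2*z^2 - 1

First, degree: an hourglass — one-sheet hyperboloid; a quadric, so deg p = 2.
Then, symmetries: the y ↦ −y reflection is a symmetry, so y appears only in even powers; the z ↦ −z reflection is a symmetry, so z appears only in even powers; mirror symmetry x ↦ −x ⇒ only even powers of x.
Next, from the visible intercepts: it misses every integer gridline on the z-axis.
Finally, matching integer coefficients to the picture gives p.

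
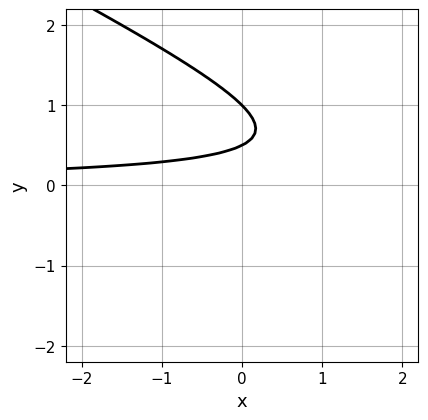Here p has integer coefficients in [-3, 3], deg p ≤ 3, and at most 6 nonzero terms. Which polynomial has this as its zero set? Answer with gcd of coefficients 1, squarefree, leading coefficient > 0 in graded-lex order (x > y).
Degree: no degree-1 curve has this shape, so deg p = 2.
Reading off the gridlines: no x-intercept at any integer in the box; it crosses the y-axis at the gridline y = 1.
Fitting integer coefficients to these (and the overall shape) gives p.

x*y + 2*y^2 - 3*y + 1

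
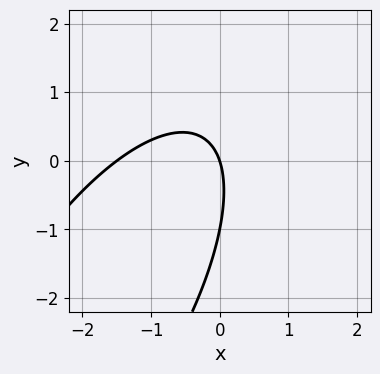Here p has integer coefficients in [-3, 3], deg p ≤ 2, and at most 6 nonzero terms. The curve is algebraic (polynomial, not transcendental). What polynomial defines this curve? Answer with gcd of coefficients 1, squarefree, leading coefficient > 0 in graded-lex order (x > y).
Degree: a generic line meets the curve in up to 2 points, so deg p = 2.
From the visible intercepts: one x-axis crossing is at x = 0; the y-axis gridline crossings are at y ∈ {-1, 0}.
Matching integer coefficients to the picture gives p.

2*x^2 - 2*x*y + y^2 + 3*x + y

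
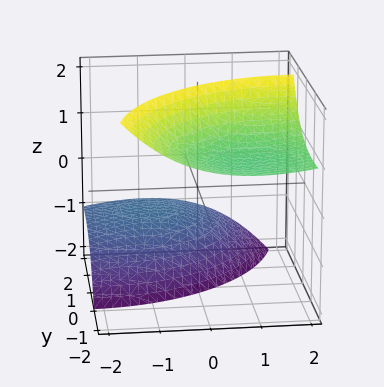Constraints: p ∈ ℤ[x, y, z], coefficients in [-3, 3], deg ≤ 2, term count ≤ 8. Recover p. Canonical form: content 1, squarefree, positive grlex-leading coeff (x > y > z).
x^2 - 2*x*z + y^2 + 3*y*z - z^2 + 3

1. The picture has 2 separate pieces.
2. The degree is 2 — a generic line meets the surface in up to 2 points.
3. Checking where it meets the axes: no x-intercept at any integer in the box; the surface avoids every integer y-axis point in the box.
4. Solving for integer coefficients yields p as stated.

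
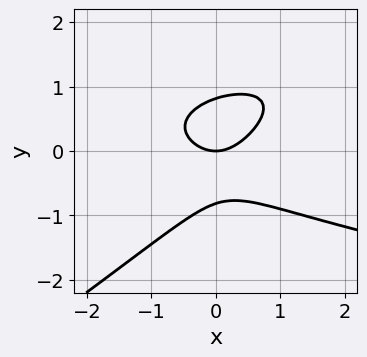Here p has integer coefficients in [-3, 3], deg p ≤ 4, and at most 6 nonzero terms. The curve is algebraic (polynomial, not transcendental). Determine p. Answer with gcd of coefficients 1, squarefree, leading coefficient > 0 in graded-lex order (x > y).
2*x*y^2 - 3*y^3 - 2*x^2 + 2*y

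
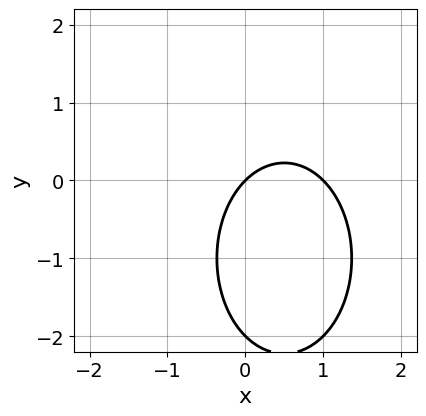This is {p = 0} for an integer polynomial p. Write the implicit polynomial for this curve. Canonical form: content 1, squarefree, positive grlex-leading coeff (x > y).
deg p = 2. The shape is more complex than any degree-1 curve.
From the visible intercepts: the x-axis gridline crossings are at x ∈ {0, 1}; among the integer gridlines, it crosses the y-axis at y ∈ {-2, 0}.
Putting this together gives p.

2*x^2 + y^2 - 2*x + 2*y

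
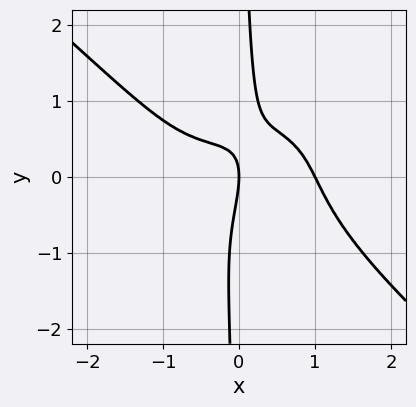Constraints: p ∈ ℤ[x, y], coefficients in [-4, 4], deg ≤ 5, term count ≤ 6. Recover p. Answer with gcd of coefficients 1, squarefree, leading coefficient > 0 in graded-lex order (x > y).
1. The degree is 4 — the shape is more complex than any degree-3 curve.
2. From the axis intercepts and sections: it meets the y-axis at y = 0 (among the integer gridlines); among the integer gridlines, it crosses the x-axis at x ∈ {0, 1}.
3. These observations pin down the coefficients.

2*x^4 + 3*x*y^3 + 3*x*y - y^2 - 2*x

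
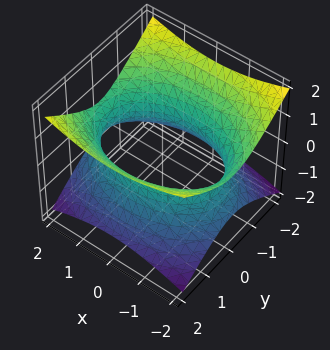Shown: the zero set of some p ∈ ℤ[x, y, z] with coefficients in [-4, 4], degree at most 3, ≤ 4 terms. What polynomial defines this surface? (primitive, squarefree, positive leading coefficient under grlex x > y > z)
First, the degree is 2 — one connected sheet with a waist; a quadric.
Then, symmetries: mirror symmetry x ↦ −x ⇒ only even powers of x; the y ↦ −y reflection is a symmetry, so y appears only in even powers; it's symmetric under z → −z, forcing even powers of z.
Then, from the visible intercepts: it misses every integer gridline on the z-axis.
Finally, these observations pin down the coefficients.

x^2 + 2*y^2 - 3*z^2 - 3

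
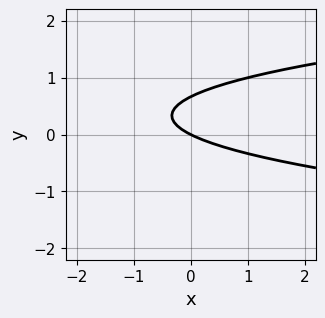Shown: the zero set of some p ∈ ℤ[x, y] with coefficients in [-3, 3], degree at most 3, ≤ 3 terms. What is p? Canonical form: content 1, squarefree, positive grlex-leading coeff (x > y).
First, degree: the shape is more complex than any degree-1 curve, so deg p = 2.
Next, reading off the gridlines: it meets the y-axis at y = 0 (among the integer gridlines); it crosses the x-axis at the gridline x = 0.
Finally, putting this together gives p.

3*y^2 - x - 2*y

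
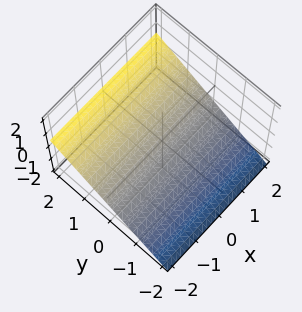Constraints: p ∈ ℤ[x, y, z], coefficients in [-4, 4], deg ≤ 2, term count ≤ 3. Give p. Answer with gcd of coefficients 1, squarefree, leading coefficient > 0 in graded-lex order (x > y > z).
deg p = 1.
Observable constraints: it crosses the y-axis at the gridline y = 1; no x-intercept at any integer in the box.
The integer polynomial consistent with all of this is the stated p.

2*y - 3*z - 2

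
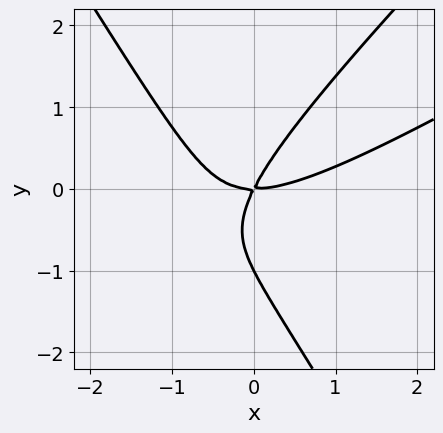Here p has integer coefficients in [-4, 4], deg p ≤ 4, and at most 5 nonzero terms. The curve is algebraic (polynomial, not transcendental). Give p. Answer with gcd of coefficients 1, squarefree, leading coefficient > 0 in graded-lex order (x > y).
x^3 - 2*x^2*y + y^3 - 2*x*y + y^2

1. deg p = 3.
2. From the axis intercepts and sections: among the integer gridlines, it crosses the y-axis at y ∈ {-1, 0}; it meets the x-axis at x = 0 (among the integer gridlines).
3. Fitting integer coefficients to these (and the overall shape) gives p.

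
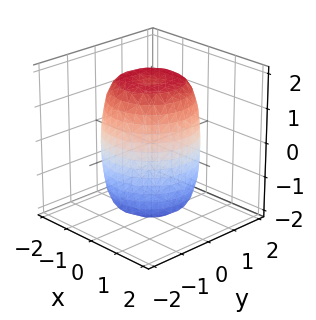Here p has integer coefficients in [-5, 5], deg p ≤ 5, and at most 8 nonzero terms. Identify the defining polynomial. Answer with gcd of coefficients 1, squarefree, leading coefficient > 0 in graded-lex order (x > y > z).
2*x^4 + 4*x^2*y^2 + 2*y^4 - 2*x^2 - 2*y^2 + z^2 - 3

(a) Degree: a generic line meets the surface in up to 4 points, so deg p = 4.
(b) Symmetries: every cross-section ⟂ z is a circle, so x, y appear only via x² + y².
(c) From the visible intercepts: a circular section at z = -1 has radius between 1 and 2.
(d) Matching integer coefficients to the picture gives p.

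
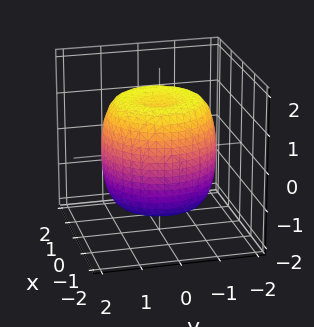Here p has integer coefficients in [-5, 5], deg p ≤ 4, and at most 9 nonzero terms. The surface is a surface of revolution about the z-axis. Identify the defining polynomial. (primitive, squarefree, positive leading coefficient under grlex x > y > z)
2*x^4 + 4*x^2*y^2 + 2*y^4 - 3*x^2 - 3*y^2 + 2*z^2 - 3

1. deg p = 4.
2. Symmetries: the surface is invariant under rotation about z: p = q(x² + y², z).
3. Checking where it meets the axes: a circular section at z = -1 has radius between 1 and 2.
4. Putting this together gives p.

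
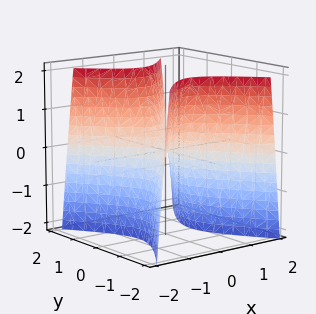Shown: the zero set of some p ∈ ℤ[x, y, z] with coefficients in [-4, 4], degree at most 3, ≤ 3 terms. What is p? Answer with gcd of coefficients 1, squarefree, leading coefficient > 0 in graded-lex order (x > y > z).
First, degree: a hyperbolic paraboloid; a quadric, so deg p = 2.
Then, symmetries: it's symmetric under y → −y, forcing even powers of y; mirror symmetry x ↦ −x ⇒ only even powers of x.
Then, observable constraints: one x-axis crossing is at x = 0; it crosses the z-axis at the gridline z = 0.
Finally, solving for integer coefficients yields p as stated.

3*x^2 - 2*y^2 + z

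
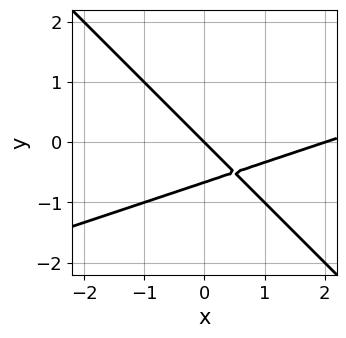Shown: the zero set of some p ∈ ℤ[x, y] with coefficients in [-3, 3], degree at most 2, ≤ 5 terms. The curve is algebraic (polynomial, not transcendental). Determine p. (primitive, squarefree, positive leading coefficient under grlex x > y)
x^2 - 2*x*y - 3*y^2 - 2*x - 2*y

Degree: the shape is more complex than any degree-1 curve, so deg p = 2.
Observable constraints: it crosses the y-axis at the gridline y = 0; among the integer gridlines, it crosses the x-axis at x ∈ {0, 2}.
The integer polynomial consistent with all of this is the stated p.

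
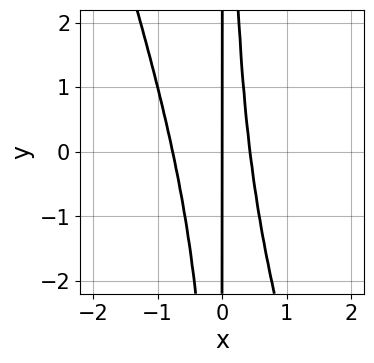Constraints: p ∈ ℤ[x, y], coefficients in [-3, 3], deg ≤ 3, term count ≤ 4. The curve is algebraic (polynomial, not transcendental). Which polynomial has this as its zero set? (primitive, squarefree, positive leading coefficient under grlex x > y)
3*x^3 + x^2*y + x^2 - x

1. deg p = 3. The shape is more complex than any degree-2 curve.
2. From the axis intercepts and sections: every point of the y-axis in the box is on the curve; it crosses the x-axis at the gridline x = 0.
3. Putting this together gives p.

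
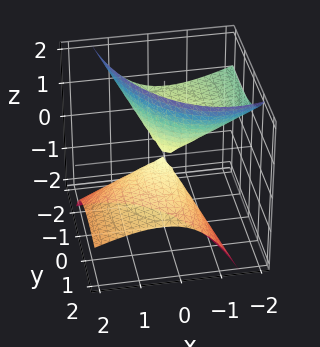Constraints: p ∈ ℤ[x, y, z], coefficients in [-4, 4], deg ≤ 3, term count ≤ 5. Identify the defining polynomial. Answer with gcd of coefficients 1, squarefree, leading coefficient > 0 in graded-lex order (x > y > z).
I count 2 distinct pieces.
Degree: the shape is more complex than any degree-1 surface, so deg p = 2.
From the visible intercepts: it meets the x-axis at x = 0 (among the integer gridlines); it meets the y-axis at y = 0 (among the integer gridlines).
Putting this together gives p.

2*x^2 + 3*x*z + y^2 + 3*y*z - z^2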